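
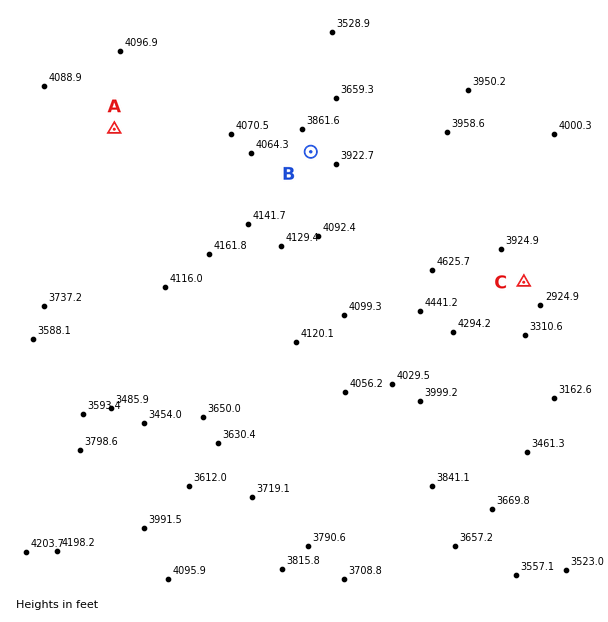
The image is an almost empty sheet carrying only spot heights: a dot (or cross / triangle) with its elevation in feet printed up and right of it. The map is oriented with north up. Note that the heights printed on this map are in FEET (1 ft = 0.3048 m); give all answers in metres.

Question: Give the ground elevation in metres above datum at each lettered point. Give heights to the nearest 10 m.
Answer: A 1260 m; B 1190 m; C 1050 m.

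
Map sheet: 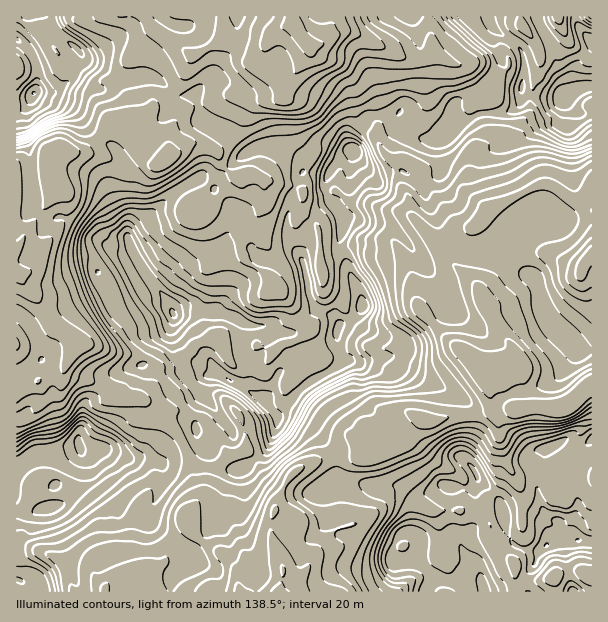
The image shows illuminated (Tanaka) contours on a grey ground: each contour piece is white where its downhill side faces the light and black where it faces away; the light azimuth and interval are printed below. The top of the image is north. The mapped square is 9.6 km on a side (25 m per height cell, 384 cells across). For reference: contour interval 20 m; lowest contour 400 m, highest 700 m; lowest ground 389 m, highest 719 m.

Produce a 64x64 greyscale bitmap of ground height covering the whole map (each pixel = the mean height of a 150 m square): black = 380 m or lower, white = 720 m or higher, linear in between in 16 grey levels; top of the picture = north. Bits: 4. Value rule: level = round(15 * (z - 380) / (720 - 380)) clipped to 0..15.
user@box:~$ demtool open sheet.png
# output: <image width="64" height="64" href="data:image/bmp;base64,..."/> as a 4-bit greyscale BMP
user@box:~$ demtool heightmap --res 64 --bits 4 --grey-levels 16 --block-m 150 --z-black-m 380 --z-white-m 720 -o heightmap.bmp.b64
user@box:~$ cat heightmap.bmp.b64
<image width="64" height="64" href="data:image/bmp;base64,Qk12CAAAAAAAAHYAAAAoAAAAQAAAAEAAAAABAAQAAAAAAAAIAAATCwAAEwsAABAAAAAAAAAAAAAAABEREQAiIiIAMzMzAERERABVVVUAZmZmAHd3dwCIiIgAmZmZAKqqqgC7u7sAzMzMAN3d3QDu7u4A////AKqqh2ZUVVVVVVVEQzMzIiIzM0RneImru7u8y6mZmIqYuqqHZlVVVVVVVVREMzMiIjNERWeJqau7u7y6mZmIiIiqqXZmVVVVVVVmZVQzMyIjM0RVZ5q7u7q7u7qZmpiIiJmHd2ZWZlVVVWZlREMzIiMzRFVnm7u7qqu7qZmaqZmImHd3dmZmZmZWZmVEQzMiMzNERWebu7uqq7qpmau7qqqZiIh3ZmZmZmZlVVVEQyMzRERFV4q7u6qrqpmamru7u6qpmId3d3d3ZlVVVVVDMzNEREVWeru7qqqqmamau7u6qqqqmIiId4d2VVZmVUMzM0RVRFVoqqqaqqqaqZqru6q7u7upiIiIiHZVVmZmUzMzRVVVVWeJmZmZmZqpmaqqqbvMy7qZiIiIdlVWZmZUMzRVVVVVZoiJmZmZmqmZqZmZu7u7uqqYiIiHZlZmZmUzRWZlVmZneJmZmaqamYmYiJi7u7u7uqmYiId2Zmd3ZURFZmZmZ3d4iZqqqqmYiZiJmMu7u7y7qpmYmHd3d4h2VDRVZmZmd3d4mqmrqIeJiImYzLu8zMy7qpmYh3d4iIdlQ0VVVVVWZ3eImaqHd4mYiZjMzMzd3Mu6mZmHiIiIiHZURFVUREVWZ3iaqXd4iZiImLzMzN3dzLqZmIiIiIiJmHVVVVREREVWeJqYZmeJmYiZq7vM3d3LqZmIiJiIiIqph2ZVVEREREVniIdlVoiZmImJmqvdy7qYiIiJmImYmsuYdmVEREREREVmZlRGZ3eIiGd4iby6mYiIiImYmZiazLh2ZVREREQzNEVVQ0RVVVZ3Zmd4mpmIiHeIiZmZiJvMuodmVURERDM0REQzMjMzM1ZVVWaJh3d3d4iJmpiJvNzLl3ZmVURERERERDMyIiIiNEVVVXiHd3d3iJmqmZvNzMuod3ZlVVVVVVVDMzMzMyIiRERFZ3d3d3iImqqqvMzLvLqYd3d3ZmZVVUMiMzNEQyJERERWZ3d4iImqu8zMy8u7zLqZmIiHdmVUMiIiM0REMkREREVneIiYmqq8y7u7u7u7zLqpmYh2VUMiIiIjRFVDRERDRVZniZmaq7y6u7u7u7u8y7qZiHZUMyIiIiNEVVU0REM0RWeImaqqu6q7u6u7u7zLqZmYhlQyIzIiNEVWZTNEQzM0Z4mqu7qqqru7uru7vMupmZiGUzIzMzM0VWZlNEQzM0V4mqvMy7qqu7u7uqvMy7qZiHZEMzQzM0VWZmVEQzM0Vomaq93Lu7u8y7uqqrzMupiHZURERDM0RWZmVUQzNERnmaq83tzMzMu7uqqrvMzLmHZURVVEM0RFZlVUQzM0RXiZq7zu3MzLupmZmqu7vNyYZURVVUMzRFVmVUQzMzRWeZqrze3cu7upiIiJuqu825dlRFVVQzREVWVUQyIjRFaJmrzN3Mu6qqmIiIm6mrzKh2VVVVRDNEVVZUMzIiNEV5qqvN3LuqmZmYiIirmavLmHZVVVVEREVVZVMiISI0VomqvM3LupmZmZiIiaqZq7qHdlVVVUREVVVlQyIiIjRWiaq83LupmZmIiIiJqpmrqXdmZmVURVVVVVVDMhIiNFaJq8zcupmZmIiIiJmqmaqod2ZmZVVVVVVVVEQyEiIjVoqrzcupmYiIiIiImamZqph3ZmZVVVVVVVVUREMiIzNGiqvMupmIiIiIiIiZmZmrmIdmZlVVVEVVVVVVRDIjM0V5mryqmYd3d4iHiJmZmauph3ZlVVVURFVVVVVUQzM0RGeJqqmYd3d3iHd4iZmZu7qXdlVmVVRERVVVVVRDMzM0VniJmZh3Z3d4d3eJiZq7qYdmZmZmVUREVVVVVEMzIjNFZ3d3iHdnd3d3Z4iIq7upiHZmd2ZlVERFVVREQzMiI0VmZmZnd3d3d2ZmeIiru7qZh2d3d2ZVVURERERDMyIjRVZVVVZ3d3dmZmZ4iKu7u6qHeIiHZmZlVUREVUMzIjNFVVVURFZ3dmZmZniZrLvLuoiIiIh3d2ZlVVVVQzMiI0RFVUQzRWZmZ2Z3eJmbzMy5iIeIiHd3d3ZlVmZTMyIiNERURDM0VVVnd3d4iZrM3KiIiJmYh4iId3Z3h3VDIiM0RUREQzRFVWZ3d4iImbzcmIiZqqmIiIiIiImpl2QzNEREREREREVWZmd3d3iJq7qYmZqqqpiIiImZq8uql1VVVURERERFVWZlVmZ3d4iaqZmZmaqqqZmZmavN3Lu6h3ZlRERERUVWZVVVVVVWZ4mZmZqZmaqqqaqqq83d28uph2VURERFVVVVVURERERWiImZmpmZqqqqqru83u7c3LqYdlVVVEVVVVVERDMjNEVneIiZmYmaqZmavM3v/tvduqh2ZlVVVVVVVUREMyIzRWZ3eIiIiJmZmZrMzO//6sy6qYdmZlVVVVVVREMyIiNEVmd3d3d3iIiZmsy83u7qu6qZh2ZmVVVURVVEMyIiIjNFZnd3d3d3d4mavLvN3dmrqZmYdlVVVUREREMyIiIiIjRWZmZmZmZneaqsu7zdyruZmal2VVVVRDNEQzIiIhESNEVVVVZmZmd5qru6u8zLupmamHZlVVREQzMzMiIhEREjRERVZmZneJqqu6q7u8upmamHZmVVREREQzMyIRERESM0RFVmZneJq7u6q7qs2qmZh2ZmVVRERURDMzIhERERIjRVZndmeJu8y6mrqazKqql2ZVVVREVEREM0MyIQESIiNFZ3d3eJu7y6qruZq6"/>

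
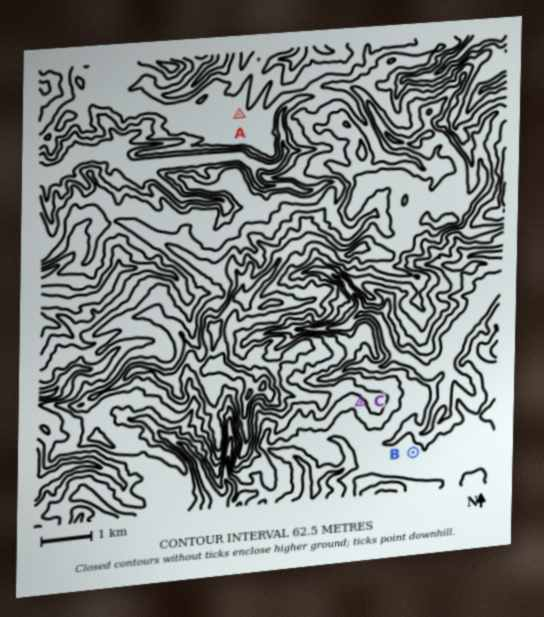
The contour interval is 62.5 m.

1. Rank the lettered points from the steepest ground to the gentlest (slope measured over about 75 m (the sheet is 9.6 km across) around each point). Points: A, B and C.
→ C A B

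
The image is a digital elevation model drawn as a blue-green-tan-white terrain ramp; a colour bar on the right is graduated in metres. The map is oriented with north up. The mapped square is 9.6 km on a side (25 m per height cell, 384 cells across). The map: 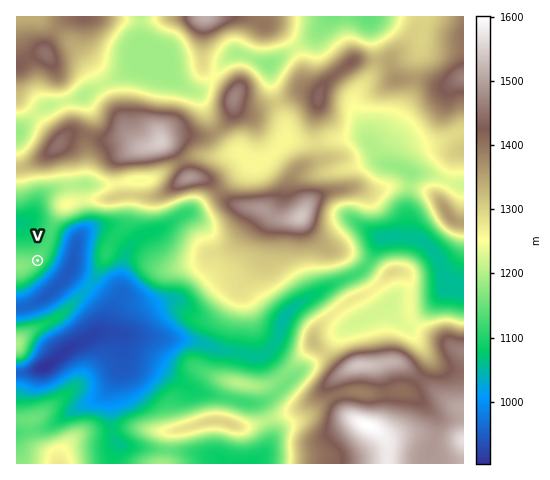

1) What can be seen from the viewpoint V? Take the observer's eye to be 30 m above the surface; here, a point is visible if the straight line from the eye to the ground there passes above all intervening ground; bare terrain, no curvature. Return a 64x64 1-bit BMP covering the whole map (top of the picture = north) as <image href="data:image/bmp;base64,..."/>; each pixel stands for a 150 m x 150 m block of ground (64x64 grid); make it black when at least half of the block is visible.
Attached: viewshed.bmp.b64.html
<image width="64" height="64" href="data:image/bmp;base64,Qk0+AgAAAAAAAD4AAAAoAAAAQAAAAEAAAAABAAEAAAAAAAACAAATCwAAEwsAAAIAAAAAAAAA////AAAAAAD/A/gAAP/4AP8DwAAB8fgA/wIAAAHjwAB/gAAAAf+AAA/GHAAB/4AAA///wAH/gADh///////wAPg/////n/gAfB///wPPgAA+D//8A+AAAA+P//gB8AAAB/////H4AAAB/////PwAAAD////+fwAAAD////8/wAAAD//////8BgAP//8B4PwegAf//AHgDAzAB//8AOAADPAD//wAYAAA/AP//gAAAAD+A//+AAAAAH8D//8AAAAAP4P//wAAAAAfwf/+AAAAAA/g/P4AAAAAB/D//gAAAABj8P/wAAAAAPH4/+AAAAAA+Pj/4AAAAAD4+H/3AAAAAPj8f//wAAAA/H//7/gAAAD+/////4AAAP//////AAAA//////EAAAD///z/wAAAAPx//H4AAAAA+AAf+AAAAAD8AAfwAAAAAPwAB4AAAAAA/w4DAAAAAAB/3+MAAAAAAB///gAAAAAAB//8AAAAAAAAPgAAAAAAAAAAAAAAAAAAAAAAAAAAAAAAAAAAAAAAAAAAAAAAAAAAAAAAAAAAAAAAAAAAAAAAAAAAAAAAAAAAAAAAAAAAAAAAAAAAAAAAAAAAAAAAAAAAAAAAAAAAAAAAAAAAAAAAAAAAAAAAAAAAAAAAAAAAAAAAAAAAAAAAAAAAAAAAAAAAAAAAAAAAAAAAAAAAAAAAAA=="/>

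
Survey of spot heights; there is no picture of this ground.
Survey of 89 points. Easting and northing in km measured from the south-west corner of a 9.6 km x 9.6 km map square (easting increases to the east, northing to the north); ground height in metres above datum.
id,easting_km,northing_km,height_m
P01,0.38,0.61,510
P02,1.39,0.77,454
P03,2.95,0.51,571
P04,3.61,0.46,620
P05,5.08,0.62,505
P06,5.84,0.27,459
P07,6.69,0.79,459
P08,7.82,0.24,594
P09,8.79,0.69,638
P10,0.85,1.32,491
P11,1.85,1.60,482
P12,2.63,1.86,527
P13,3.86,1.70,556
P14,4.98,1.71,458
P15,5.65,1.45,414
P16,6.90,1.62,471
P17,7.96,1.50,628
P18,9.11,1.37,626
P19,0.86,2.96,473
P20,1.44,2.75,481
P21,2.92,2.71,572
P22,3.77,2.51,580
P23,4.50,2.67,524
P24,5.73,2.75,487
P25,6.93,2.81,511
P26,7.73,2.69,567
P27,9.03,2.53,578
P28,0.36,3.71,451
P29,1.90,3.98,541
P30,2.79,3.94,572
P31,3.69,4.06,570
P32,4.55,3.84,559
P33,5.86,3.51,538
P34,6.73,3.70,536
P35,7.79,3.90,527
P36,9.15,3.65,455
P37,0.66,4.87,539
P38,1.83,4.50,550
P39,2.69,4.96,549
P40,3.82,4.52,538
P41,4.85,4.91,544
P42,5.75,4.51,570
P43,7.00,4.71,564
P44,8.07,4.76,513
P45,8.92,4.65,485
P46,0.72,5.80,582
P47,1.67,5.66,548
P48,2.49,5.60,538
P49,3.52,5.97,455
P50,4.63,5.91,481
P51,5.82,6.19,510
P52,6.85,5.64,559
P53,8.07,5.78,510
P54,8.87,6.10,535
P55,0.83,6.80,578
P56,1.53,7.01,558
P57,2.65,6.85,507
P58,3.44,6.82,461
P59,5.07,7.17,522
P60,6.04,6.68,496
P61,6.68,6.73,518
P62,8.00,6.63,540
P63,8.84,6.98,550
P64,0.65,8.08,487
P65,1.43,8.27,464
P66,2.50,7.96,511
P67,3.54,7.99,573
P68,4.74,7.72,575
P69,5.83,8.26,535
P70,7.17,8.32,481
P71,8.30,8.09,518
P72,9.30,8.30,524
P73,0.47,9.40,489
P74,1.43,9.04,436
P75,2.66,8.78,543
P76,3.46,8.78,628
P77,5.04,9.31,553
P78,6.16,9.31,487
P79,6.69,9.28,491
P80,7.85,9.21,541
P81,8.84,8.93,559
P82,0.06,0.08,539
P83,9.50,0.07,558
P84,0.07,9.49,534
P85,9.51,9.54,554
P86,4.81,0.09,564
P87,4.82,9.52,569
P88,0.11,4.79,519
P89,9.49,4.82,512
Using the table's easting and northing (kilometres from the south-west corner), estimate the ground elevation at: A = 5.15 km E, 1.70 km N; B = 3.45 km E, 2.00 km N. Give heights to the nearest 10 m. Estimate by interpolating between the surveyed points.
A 440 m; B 570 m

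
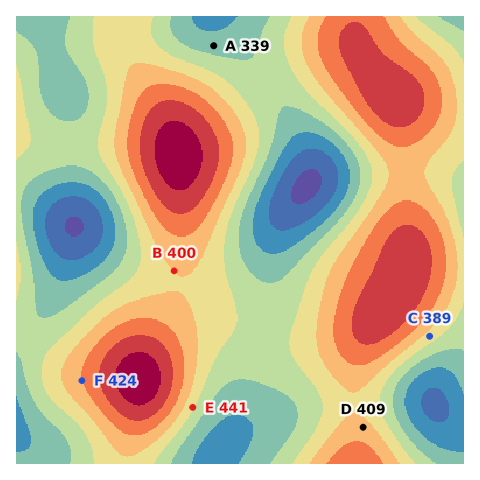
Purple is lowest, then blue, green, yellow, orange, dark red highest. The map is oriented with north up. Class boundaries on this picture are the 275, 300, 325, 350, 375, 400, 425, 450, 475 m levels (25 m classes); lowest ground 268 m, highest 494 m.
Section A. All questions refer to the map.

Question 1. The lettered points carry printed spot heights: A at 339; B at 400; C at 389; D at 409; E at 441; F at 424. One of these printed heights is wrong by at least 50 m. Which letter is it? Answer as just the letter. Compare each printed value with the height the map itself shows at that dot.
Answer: E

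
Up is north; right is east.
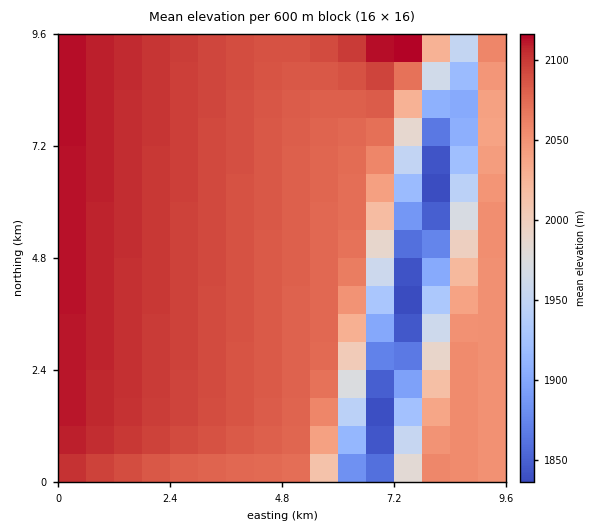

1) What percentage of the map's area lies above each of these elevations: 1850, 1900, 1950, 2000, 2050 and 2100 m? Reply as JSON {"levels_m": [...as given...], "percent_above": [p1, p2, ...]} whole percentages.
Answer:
{"levels_m": [1850, 1900, 1950, 2000, 2050, 2100], "percent_above": [96, 92, 87, 82, 77, 22]}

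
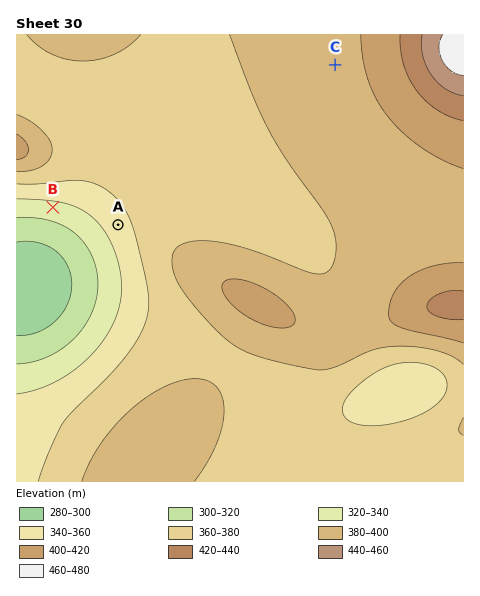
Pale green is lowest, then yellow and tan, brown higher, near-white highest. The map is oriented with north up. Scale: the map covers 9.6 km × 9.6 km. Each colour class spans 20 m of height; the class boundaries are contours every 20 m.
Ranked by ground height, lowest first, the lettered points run B A C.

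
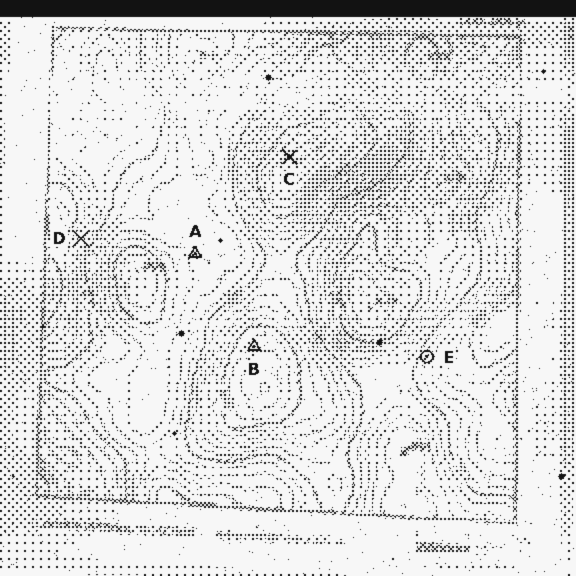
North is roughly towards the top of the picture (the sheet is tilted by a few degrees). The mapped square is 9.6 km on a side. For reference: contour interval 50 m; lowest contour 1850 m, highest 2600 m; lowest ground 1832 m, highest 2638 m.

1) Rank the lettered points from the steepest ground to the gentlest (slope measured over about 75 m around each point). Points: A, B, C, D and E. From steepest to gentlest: D E C B A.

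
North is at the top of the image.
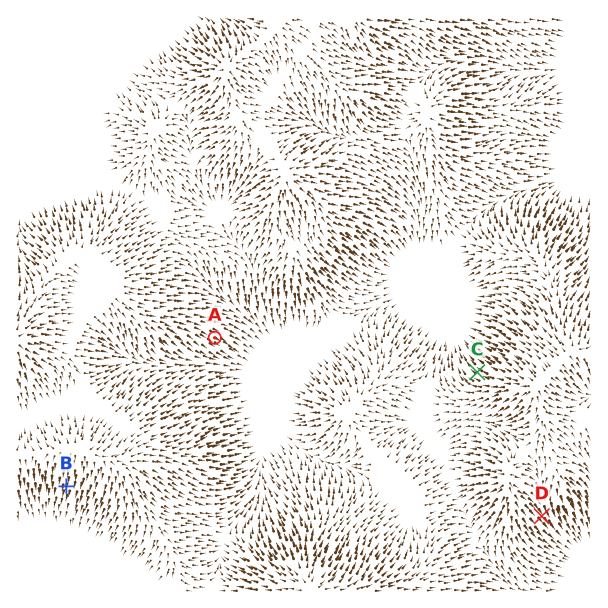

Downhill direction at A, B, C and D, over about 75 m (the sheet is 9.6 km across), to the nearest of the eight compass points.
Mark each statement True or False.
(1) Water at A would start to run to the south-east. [True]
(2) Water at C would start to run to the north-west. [True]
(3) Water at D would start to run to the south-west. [False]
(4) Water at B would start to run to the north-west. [False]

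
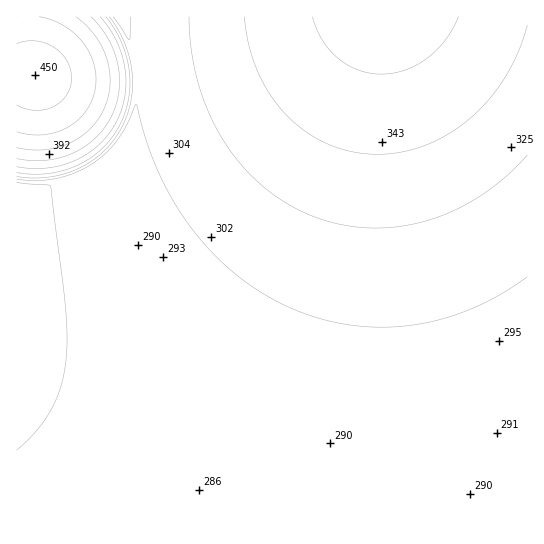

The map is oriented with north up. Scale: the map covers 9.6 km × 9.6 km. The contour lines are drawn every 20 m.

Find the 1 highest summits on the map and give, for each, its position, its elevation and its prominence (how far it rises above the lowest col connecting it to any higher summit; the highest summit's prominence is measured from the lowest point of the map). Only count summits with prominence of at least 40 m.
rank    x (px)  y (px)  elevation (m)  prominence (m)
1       35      75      450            174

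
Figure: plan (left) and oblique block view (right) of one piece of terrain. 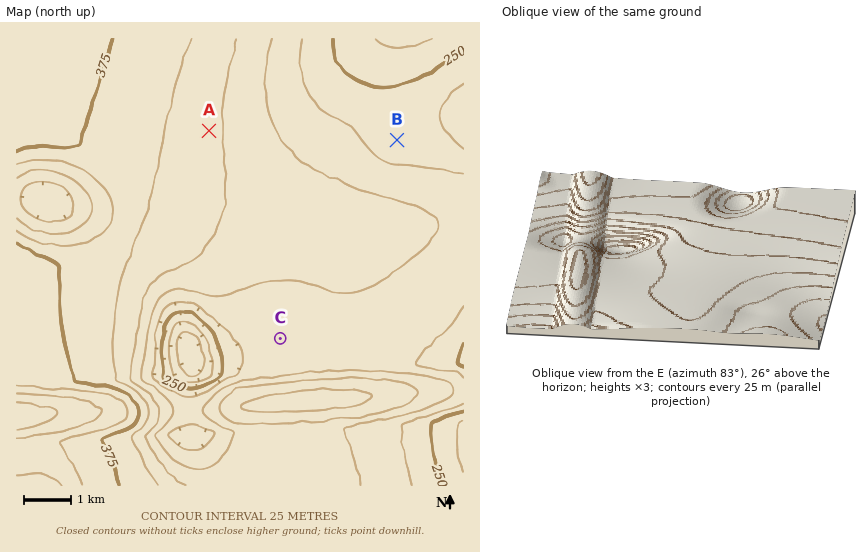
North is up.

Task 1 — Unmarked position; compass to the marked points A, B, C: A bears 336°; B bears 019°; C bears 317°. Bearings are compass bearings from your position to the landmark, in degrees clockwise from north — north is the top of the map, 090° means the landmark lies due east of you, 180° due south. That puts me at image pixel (316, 376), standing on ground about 310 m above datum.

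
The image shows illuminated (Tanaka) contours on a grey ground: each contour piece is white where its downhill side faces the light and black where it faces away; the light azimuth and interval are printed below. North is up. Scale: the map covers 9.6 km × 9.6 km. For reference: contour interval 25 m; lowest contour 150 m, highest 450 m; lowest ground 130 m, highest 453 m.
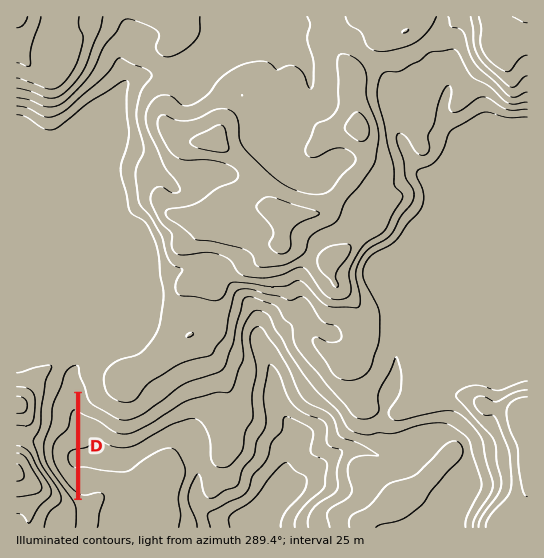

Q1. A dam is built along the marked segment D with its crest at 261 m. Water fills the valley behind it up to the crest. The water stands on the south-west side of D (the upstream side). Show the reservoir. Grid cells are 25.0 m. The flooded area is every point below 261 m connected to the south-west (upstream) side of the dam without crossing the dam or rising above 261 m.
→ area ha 64.5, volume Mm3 11.13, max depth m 39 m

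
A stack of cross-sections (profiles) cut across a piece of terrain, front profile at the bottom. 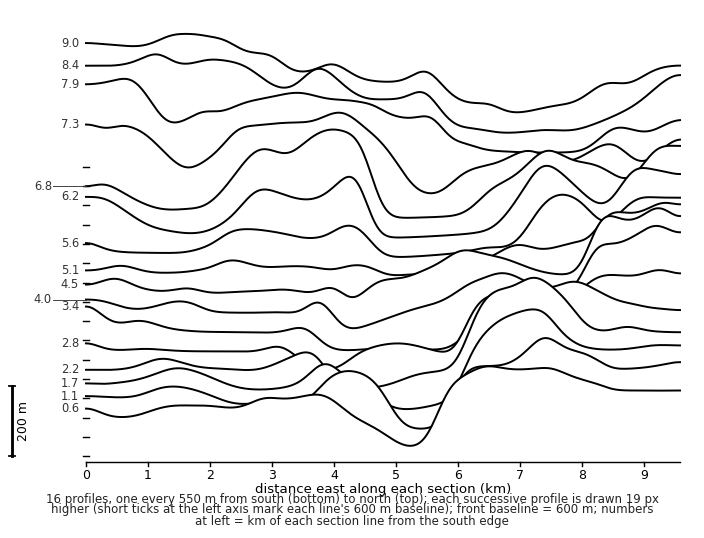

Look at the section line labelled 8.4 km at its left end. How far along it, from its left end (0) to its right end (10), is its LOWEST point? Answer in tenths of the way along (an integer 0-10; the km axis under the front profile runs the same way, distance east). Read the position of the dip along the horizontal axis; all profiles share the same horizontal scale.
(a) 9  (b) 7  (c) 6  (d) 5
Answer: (b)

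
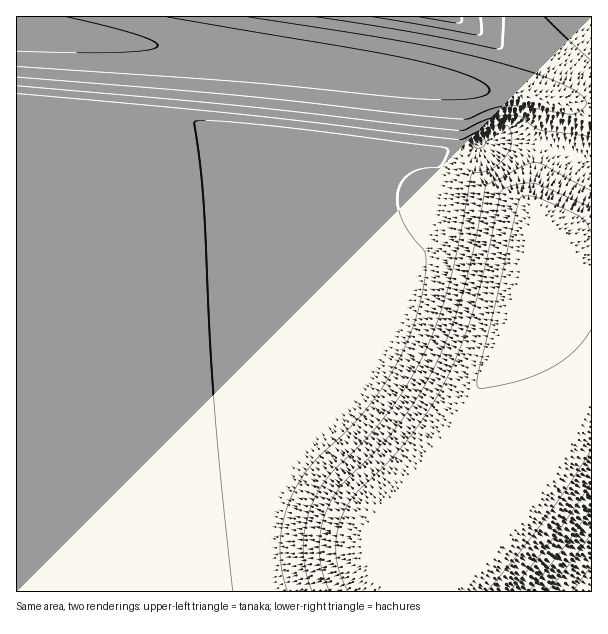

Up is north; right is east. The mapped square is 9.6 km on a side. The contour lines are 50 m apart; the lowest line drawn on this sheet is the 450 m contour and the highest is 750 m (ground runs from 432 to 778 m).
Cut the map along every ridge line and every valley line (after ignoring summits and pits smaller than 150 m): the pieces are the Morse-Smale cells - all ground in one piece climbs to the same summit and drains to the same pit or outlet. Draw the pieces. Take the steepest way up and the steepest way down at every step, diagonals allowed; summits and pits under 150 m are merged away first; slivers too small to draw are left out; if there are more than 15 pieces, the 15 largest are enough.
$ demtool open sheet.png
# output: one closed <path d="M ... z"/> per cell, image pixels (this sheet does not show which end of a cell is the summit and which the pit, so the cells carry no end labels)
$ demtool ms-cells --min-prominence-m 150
<path d="M27 30l-11 0 0 561 371 1-1-5-10-12-8-20 0-15 5-15 5-7 38-41 22-25 37-56 33-67 12-35 6-27 4-2 18 7 25 5 19-1 0-172-50-6-26-6-30-1-187-29z"/><path d="M530 265l-4 2-6 27-15 42-35 68-44 63-48 51-5 7-5 15 0 15 8 20 13 17 203-1 0-313-44-6z"/><path d="M591 16l-574 0-1 13 283 33 187 29 30 1 47 10 28 1z"/>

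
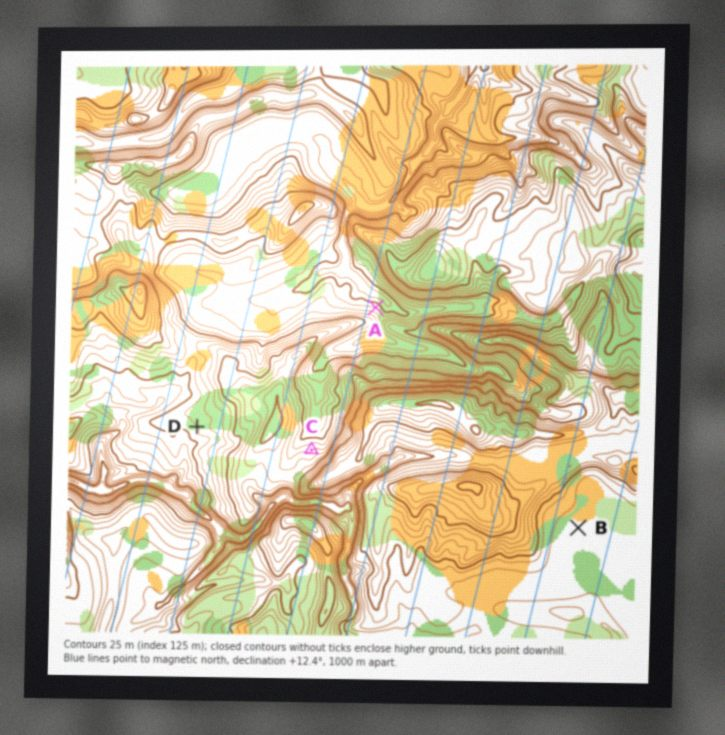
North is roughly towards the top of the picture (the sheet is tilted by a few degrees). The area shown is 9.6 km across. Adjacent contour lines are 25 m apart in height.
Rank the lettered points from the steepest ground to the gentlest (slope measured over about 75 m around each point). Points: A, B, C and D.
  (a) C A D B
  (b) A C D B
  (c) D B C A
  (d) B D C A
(b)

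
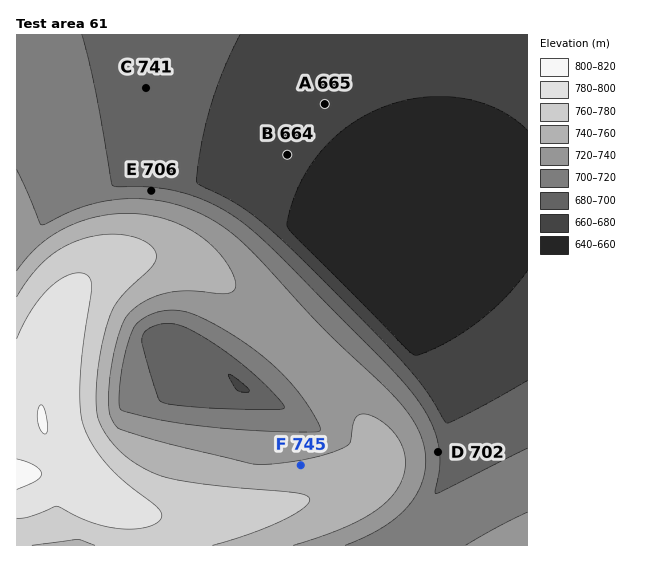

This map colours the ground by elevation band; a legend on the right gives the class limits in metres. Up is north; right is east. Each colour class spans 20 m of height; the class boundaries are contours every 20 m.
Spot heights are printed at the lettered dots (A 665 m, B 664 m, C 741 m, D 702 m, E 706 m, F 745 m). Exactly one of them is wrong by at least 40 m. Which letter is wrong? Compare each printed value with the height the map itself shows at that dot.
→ C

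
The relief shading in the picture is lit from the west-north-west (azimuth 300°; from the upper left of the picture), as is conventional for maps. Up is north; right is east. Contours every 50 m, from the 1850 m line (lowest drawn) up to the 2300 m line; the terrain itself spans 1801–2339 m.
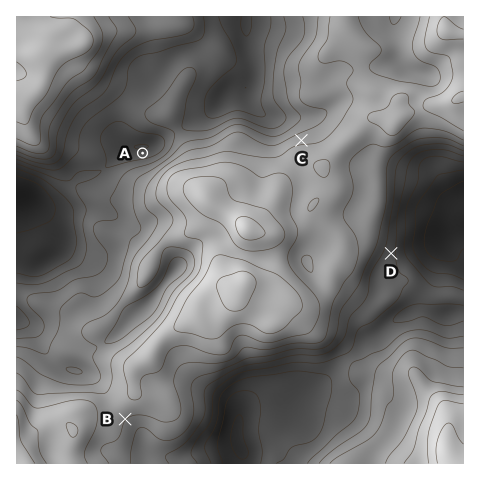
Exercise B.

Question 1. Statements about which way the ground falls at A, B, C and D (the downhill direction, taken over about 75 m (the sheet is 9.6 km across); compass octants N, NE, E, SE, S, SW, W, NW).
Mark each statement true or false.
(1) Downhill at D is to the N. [false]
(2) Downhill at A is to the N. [true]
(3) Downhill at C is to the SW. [false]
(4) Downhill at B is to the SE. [true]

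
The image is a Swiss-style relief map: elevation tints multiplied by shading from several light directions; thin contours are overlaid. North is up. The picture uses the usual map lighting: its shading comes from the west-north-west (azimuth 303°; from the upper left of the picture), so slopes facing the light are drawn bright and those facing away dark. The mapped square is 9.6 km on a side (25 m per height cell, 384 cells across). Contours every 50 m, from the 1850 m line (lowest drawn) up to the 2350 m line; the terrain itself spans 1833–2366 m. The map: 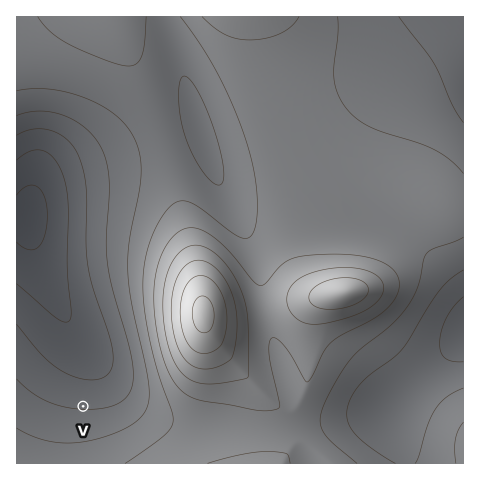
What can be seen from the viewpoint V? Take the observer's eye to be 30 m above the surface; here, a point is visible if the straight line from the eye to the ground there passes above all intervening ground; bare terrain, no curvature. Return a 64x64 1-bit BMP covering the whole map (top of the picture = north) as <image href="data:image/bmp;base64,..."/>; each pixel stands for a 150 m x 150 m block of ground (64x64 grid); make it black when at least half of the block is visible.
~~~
<image width="64" height="64" href="data:image/bmp;base64,Qk0+AgAAAAAAAD4AAAAoAAAAQAAAAEAAAAABAAEAAAAAAAACAAATCwAAEwsAAAIAAAAAAAAA////AAAAAAD///wAAAAAAP///AAAAAAA///+AAAAAAD///4AAAAAAP///gAAAAAA///+AAAAAAD///8AAAAAAP///wAAAAAA////gAAAAAD////AAAAAAP///8AAAAAA////wAAAAAD////AAAAAAP///8AAAAAA////wAAAAAD////AAAAAAP///8AAAAAA////wAAAAAD////AAAAAAP///8AAAAAA////wAAAAAD///+AAAAAAP///4AAAAAA////gAAAAAD///8AAAAAAP///gAAAAAA///+AAAAAAD///wAAAAAAP//+AAAAAAA///gAAAAAAD//+AAAAAAAP//wAAAAAAA//+AAAAAAAD//4AAAAAAAP//AAAAAAAA//8AAAAAAAD//wAAAAAAAP//gAAAAAAA//+AAAAAAAD//8AAAAAAAP//wAAAAAAA///AAAAAAAD//+AAAAAAAP//4AAAAAAA///wAAAAAAD///AAAAAAAP//8AAAAAAA///wAAAAAAD///AAAAAAAP//8AAAAAAA///wAAAAAAD///AAAAAAAP//8AAAAAAA///wAAAAAAD//+AAAAAAAP//4AAAAAAA///gAAAAAAD//8AAAAAAAP//wAAAAAAA//+AAAAAAAD//4AAAAAAAP//APAAAAAAf/8B/AAAAAA//gH+AAAAAA=="/>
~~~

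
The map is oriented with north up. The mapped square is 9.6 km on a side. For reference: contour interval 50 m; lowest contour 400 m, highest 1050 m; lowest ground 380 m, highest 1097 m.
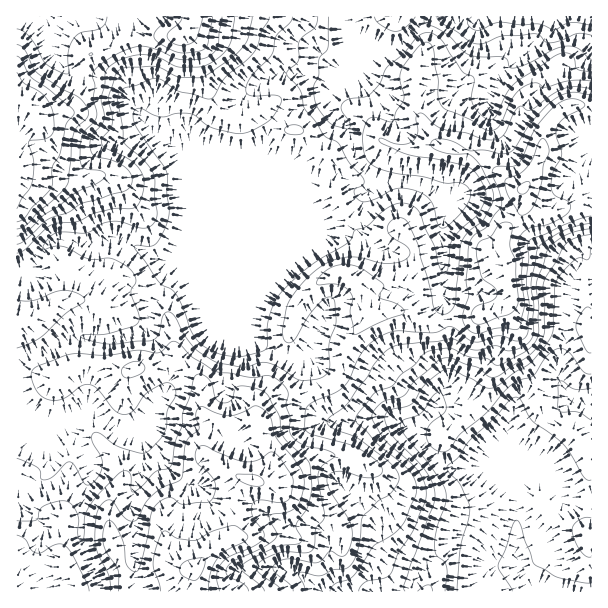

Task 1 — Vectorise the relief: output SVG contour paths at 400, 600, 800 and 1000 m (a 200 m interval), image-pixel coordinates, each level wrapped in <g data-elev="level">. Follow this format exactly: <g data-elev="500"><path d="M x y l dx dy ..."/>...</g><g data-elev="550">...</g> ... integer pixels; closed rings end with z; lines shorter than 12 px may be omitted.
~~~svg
<g data-elev="400"><path d="M512 591l-13-21-1-4 8-18 7-24 3-4 5 5 4 15 9 24 24 14 33 5"/></g><g data-elev="600"><path d="M359 591l3-6 4-3 18-4 7-5 7-19 17-27 10-24 1-8-1-12-7-12-8-9-23-19-6-8-9-16 2-8 10-10 20-5 10-15 28-22 10-1 25 9 11 9 4 1 8-2 28-19 11-11 5-12 1-28-2-17 3-10 21-35 9-5 15-4"/><path d="M591 72l-14-3-3-10-4-5-6-1-6 1-44 30-7 9-12 24-3 2-4 0-9-6-6-9-1-9 2-14-1-4-11-6-23-33-7-5-7 0-8 4-13 16-16 13-8 17-9 11-6 3-17 2-5 3-2 3 0 5 9 15 0 3-5 1-12-4-5-3-10-14-4-12 0-10 5-11 0-16 7-8 2-4 0-30"/><path d="M375 17l5 7 15 7 4 0 6-4 10-10"/></g><g data-elev="800"><path d="M281 591l-3-5-19-13-3-4 0-3 7-6 15-7 9-1 19 1 7-4 2-6 1-13 7-9 2-5-7-34 0-9 3-6 13-9 1-3-9-5-21-4-13-9-3-6 1-12-4-14 2-13-6-8-9-7-6-2-16 2-35-5-24-15-12-12-6-4-4 2-8 8-4 2-20-3-30 5-31-1-12 2-28 10-5 5-1 6 2 7 4 8 5 4 8 4 10 0 8-4 13-10 9-1 8 4 18 22 4 3 6 0 8-4 9-13 5-5 14-8 8-1 4 4 2 8-9 16 0 14-2 7-15 18-7 3-23-6-7-3-12-10-5-2-3 1-1 4 0 4 9 15 1 9-4 12-9 8-5-2-9-17-4-4-5 1-14 14-8 3-3-1-1-8-2-3-21-10"/><path d="M17 348l23-10 25-24 18-11 2-3-1-3-5-3-14-4-9 2-23 8-16 0"/><path d="M354 333l2 2 25-13 21-8 2-3-6-7-19-7 5-12-17-13-14-7-15 0-13 7-6 6-2 6 3 1 18-1 6 3 5 4 4 8-3 13z"/><path d="M475 333l5 0 17-5 19 2 4-3 5-24-3-24 0-20-4-13 1-6 2-6 6-5 24-6 13-7 6-6 1-4-2-4-14-6-4-7 2-16 9-18-6-18 0-6 2-6 5-6 21-12 1-3-4-3-12-2-13 6-20 23-17 35-6 3-16 1-4 3 0 6 8 21 0 9-14 21-14 10-5 11-2 33 3 15-6 22 3 9z"/><path d="M17 253l9-4 19-20 8-5 25-3 15-7 18-5 21-1 5-2 2-3 4-10 1-10-1-7-3-6-9-10-26-12-3-5 0-5 10-13 0-9-4-18 9-26 9-5 27-1 8 2 18 9 19 1 6-2 29-19 10-10 5-9 4-21"/></g><g data-elev="1000"><path d="M208 591l2-18 8-15 9-8 15-7 5-4 0-5-11-8-5 0-16 4-21 11-17-3-12-7-3 1-6 15-3 16 8 28"/><path d="M255 486l8-1 0-5-3-3-9-3-14 0-1 2 5 6z"/><path d="M17 222l8-4 7-11 19-19 2-5-1-16 8-14 6-28 8-12-4-6-39-30-10-18-4-3"/><path d="M182 17l-2 6-11 9-2 4 4 6 11 3 8-1 6-5 6-22"/></g>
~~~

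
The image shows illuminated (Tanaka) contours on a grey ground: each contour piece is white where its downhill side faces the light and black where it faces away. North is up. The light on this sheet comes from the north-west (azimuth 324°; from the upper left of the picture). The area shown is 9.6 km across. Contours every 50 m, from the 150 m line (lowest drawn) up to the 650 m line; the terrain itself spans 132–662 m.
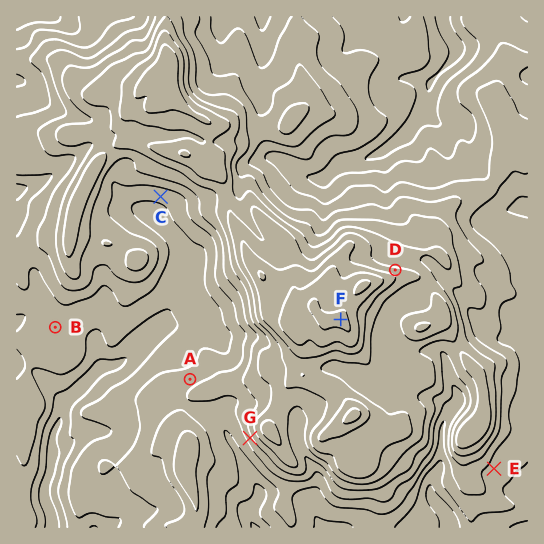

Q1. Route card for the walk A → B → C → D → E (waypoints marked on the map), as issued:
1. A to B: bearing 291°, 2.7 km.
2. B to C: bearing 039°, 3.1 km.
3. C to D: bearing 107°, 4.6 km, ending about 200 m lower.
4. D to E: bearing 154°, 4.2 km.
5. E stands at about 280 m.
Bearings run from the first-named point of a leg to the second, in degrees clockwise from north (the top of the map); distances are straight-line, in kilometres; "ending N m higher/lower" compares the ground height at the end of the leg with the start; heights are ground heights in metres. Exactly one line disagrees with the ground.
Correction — Line 3: it should read "ending about 200 m higher".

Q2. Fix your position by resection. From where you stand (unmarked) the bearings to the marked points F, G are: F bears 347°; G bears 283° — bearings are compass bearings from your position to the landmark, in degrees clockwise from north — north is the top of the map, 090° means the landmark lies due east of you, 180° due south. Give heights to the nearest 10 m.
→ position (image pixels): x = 375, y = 467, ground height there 510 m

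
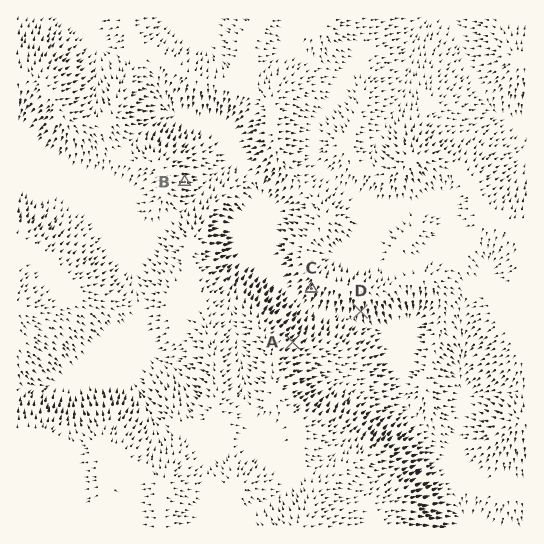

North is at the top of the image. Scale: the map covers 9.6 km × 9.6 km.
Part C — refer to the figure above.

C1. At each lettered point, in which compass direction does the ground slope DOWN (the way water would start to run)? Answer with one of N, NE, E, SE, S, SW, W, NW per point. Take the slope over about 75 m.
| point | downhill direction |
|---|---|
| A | NE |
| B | E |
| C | SW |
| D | S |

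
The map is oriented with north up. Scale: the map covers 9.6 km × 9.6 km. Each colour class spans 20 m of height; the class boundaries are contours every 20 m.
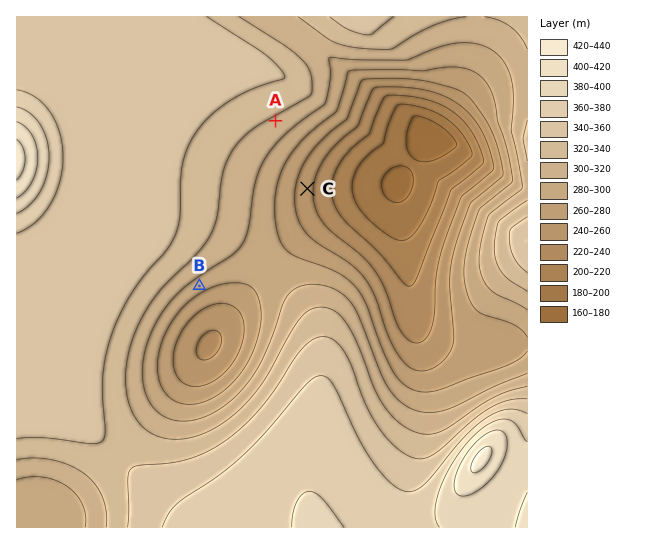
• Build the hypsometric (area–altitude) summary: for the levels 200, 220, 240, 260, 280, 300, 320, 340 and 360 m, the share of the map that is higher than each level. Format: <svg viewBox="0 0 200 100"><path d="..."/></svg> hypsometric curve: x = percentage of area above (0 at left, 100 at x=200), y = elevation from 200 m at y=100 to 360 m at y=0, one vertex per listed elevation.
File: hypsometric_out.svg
<svg viewBox="0 0 200 100"><path d="M193 100l-6-12-7-13-11-13-15-12-21-12-23-13-26-13-57-12"/></svg>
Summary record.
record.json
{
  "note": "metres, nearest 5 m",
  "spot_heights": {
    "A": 315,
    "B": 290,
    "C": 245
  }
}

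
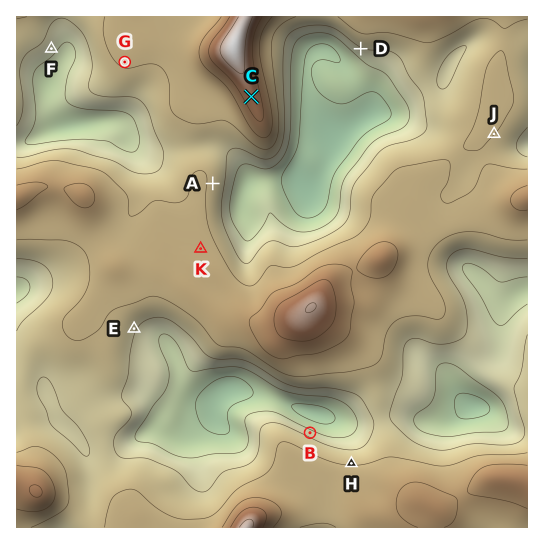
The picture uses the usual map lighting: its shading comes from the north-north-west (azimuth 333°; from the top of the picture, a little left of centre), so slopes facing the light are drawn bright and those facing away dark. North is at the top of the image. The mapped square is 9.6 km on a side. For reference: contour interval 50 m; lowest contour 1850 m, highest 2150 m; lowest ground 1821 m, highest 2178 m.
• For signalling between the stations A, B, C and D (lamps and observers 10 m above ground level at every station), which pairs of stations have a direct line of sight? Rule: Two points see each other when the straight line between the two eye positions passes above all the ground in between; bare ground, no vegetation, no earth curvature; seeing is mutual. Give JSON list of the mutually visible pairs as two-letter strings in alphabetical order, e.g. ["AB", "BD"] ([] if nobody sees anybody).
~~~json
["AC", "CD"]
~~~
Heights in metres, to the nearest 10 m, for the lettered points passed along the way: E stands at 1960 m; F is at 1920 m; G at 2000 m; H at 2000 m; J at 2000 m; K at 2010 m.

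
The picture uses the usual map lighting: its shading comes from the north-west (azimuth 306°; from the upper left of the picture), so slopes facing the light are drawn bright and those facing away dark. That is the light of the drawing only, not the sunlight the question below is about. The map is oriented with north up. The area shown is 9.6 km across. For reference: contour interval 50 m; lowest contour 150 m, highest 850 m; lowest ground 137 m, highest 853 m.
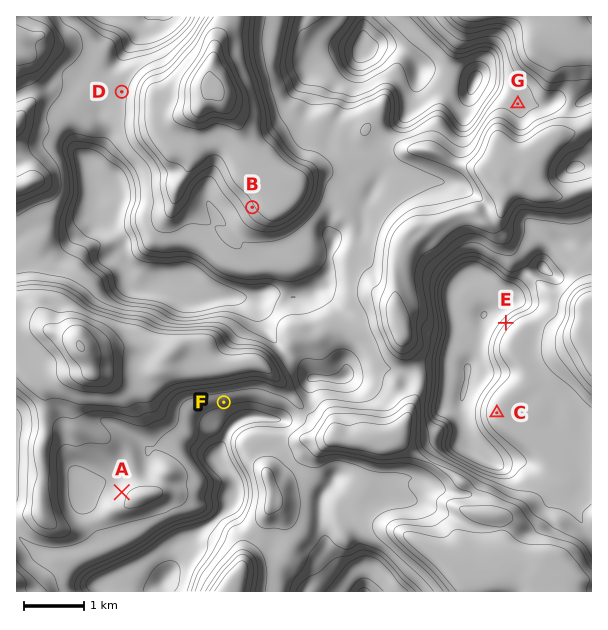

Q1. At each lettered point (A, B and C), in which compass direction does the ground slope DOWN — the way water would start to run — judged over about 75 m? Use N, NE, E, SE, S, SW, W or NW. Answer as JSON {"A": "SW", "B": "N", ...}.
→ {"A": "NW", "B": "SW", "C": "W"}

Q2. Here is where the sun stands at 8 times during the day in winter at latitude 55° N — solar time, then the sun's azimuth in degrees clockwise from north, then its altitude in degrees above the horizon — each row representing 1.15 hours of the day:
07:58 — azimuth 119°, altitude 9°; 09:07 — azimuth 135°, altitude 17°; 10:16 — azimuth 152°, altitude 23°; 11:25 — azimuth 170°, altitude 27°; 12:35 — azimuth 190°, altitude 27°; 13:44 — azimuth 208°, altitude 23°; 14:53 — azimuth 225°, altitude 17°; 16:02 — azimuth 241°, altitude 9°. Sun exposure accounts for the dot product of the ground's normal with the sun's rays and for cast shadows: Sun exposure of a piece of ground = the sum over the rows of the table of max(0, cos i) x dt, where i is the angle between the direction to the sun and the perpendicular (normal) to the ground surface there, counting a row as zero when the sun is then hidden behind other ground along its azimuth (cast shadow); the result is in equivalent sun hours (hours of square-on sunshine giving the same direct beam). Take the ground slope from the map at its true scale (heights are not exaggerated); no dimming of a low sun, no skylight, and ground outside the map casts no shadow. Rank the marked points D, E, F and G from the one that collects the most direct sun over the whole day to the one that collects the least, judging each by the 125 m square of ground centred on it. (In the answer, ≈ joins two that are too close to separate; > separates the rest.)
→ F > D ≈ G > E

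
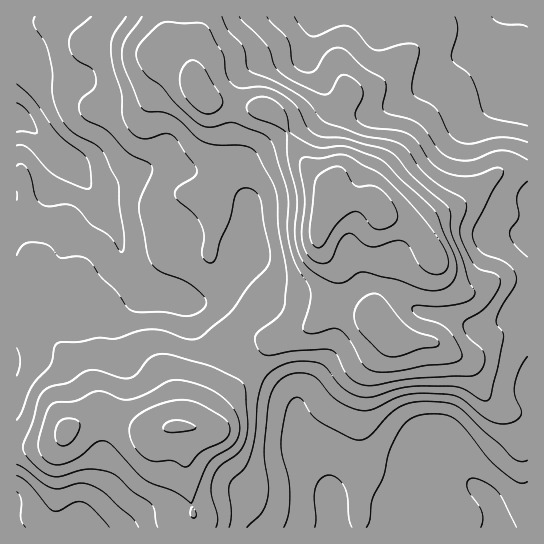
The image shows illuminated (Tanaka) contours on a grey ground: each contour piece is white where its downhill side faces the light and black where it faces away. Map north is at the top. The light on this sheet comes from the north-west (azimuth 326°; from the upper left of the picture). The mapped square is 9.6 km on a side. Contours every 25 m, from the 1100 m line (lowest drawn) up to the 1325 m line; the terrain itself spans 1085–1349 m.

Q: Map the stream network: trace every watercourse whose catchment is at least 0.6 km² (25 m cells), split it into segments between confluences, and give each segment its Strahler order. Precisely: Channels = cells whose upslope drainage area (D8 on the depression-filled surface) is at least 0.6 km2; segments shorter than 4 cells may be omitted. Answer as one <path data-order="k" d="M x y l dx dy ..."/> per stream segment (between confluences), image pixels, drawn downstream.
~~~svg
<path data-order="1" d="M75 527l4 0"/><path data-order="2" d="M83 527l-4 0"/><path data-order="1" d="M270 527l63 0"/><path data-order="1" d="M151 509l-4 2-16 16-48 0"/><path data-order="2" d="M331 503l2 24"/><path data-order="1" d="M17 498l0 5"/><path data-order="1" d="M86 497l-1 2 0 6-2 1 0 21"/><path data-order="2" d="M483 493l10 9 1 3 1 6 3 6 0 10 1 0"/><path data-order="1" d="M473 486l10 7"/><path data-order="2" d="M459 461l8 14 16 18"/><path data-order="2" d="M443 446l16 15"/><path data-order="1" d="M439 445l4 1"/><path data-order="1" d="M449 430l0 15 8 9 2 7"/><path data-order="2" d="M298 422l1 7 4 6 12 12 7 11 0 3 1 1 0 5 2 2 0 9 1 1 0 6 3 6 0 4 1 2 0 5 1 1"/><path data-order="1" d="M418 421l25 25"/><path data-order="2" d="M295 411l0 3 2 1 0 6 1 1"/><path data-order="1" d="M295 406l0 5"/><path data-order="1" d="M17 402l0-40"/><path data-order="1" d="M286 402l9 9"/><path data-order="1" d="M527 378l0 11"/><path data-order="1" d="M122 365l-5-7 0-33 21-22 1-2 0-3 2-1 0-11-6-5 0-2"/><path data-order="1" d="M17 358l0 4"/><path data-order="1" d="M233 355l-14-8-24-24 0-10-14-15"/><path data-order="2" d="M415 309l8 4 22 2 25 11 24 0 17-15 8-4 8 0 0-4"/><path data-order="1" d="M65 305l-2-4-4-6-1-6-1-2 0-4-2-1 0-9 2-2 0-5 1-1 0-3 4-8 37-37 0-14"/><path data-order="2" d="M181 298l-6-3-5 0-1-1-7 0-1-1-7 0-1-2-3 0-5-2-10-10"/><path data-order="2" d="M215 298l-2 1-30 0-2-1"/><path data-order="1" d="M405 298l10 11"/><path data-order="1" d="M226 290l-7 7-4 1"/><path data-order="2" d="M135 279l-4-4-6-12 0-2-3-6-1-12-2-1 0-4-2-4 0-3-10-13-2-7-6-8"/><path data-order="2" d="M235 274l0 3-2 4-18 17"/><path data-order="1" d="M255 259l-6 0-2 3-12 12"/><path data-order="1" d="M351 258l3 7 3 2 0 3 2 5 0 11-22 23 0 33-6 9-8 8 0 2-6 6 0 2-8 9-8 15-2 8-1 1 0 20"/><path data-order="2" d="M249 247l0 4-2 3-8 8 0 3-2 2-2 7"/><path data-order="1" d="M510 230l9 4 8 0 0 4"/><path data-order="1" d="M250 207l0 39-1 1"/><path data-order="2" d="M99 203l-4-8-13-14-3-6"/><path data-order="1" d="M243 190l6 13 0 44"/><path data-order="3" d="M79 175l-13-14"/><path data-order="2" d="M146 169l-27 10-8 7-5 3-13 0-14-14"/><path data-order="1" d="M151 167l-5 2"/><path data-order="3" d="M63 159l-10-9-2 0-4-4 0-1-24-24-2-2-4 0 0-2"/><path data-order="1" d="M451 155l3-6 5-8 36-36"/><path data-order="1" d="M161 154l-15 15"/><path data-order="1" d="M463 123l8-4 11-10 8-4 5 0"/><path data-order="1" d="M378 113l5-4 24-12 8-7 2 0 25-25 13-7 42-41 2 0"/><path data-order="2" d="M495 105l19 0"/><path data-order="2" d="M514 105l13 0 0 1"/><path data-order="1" d="M510 103l3 0 1 2"/><path data-order="2" d="M17 95l0 22"/><path data-order="1" d="M93 85l-4-3-59 0-13 13"/><path data-order="1" d="M319 81l-4-4-5-8 0-3-1-1 0-19"/><path data-order="1" d="M17 75l0 20"/><path data-order="1" d="M259 62l36 0 12-12 0-3 2-1"/><path data-order="2" d="M309 46l5-29"/><path data-order="1" d="M474 43l3-4 22-22"/><path data-order="1" d="M382 25l3-6 0-2 9 0"/><path data-order="1" d="M106 17l-89 0"/><path data-order="1" d="M254 17l60 0"/><path data-order="2" d="M499 17l12 0"/>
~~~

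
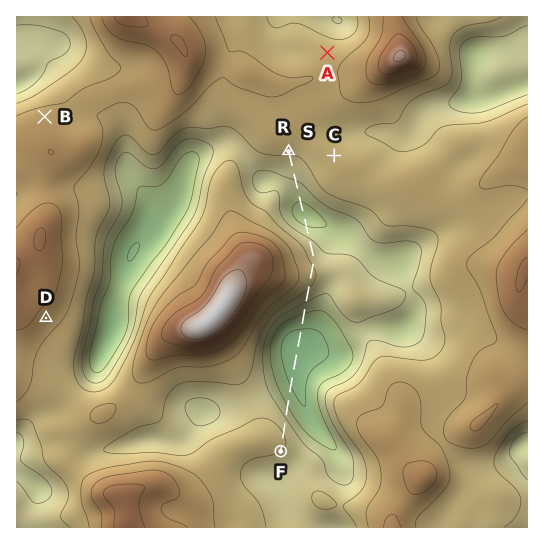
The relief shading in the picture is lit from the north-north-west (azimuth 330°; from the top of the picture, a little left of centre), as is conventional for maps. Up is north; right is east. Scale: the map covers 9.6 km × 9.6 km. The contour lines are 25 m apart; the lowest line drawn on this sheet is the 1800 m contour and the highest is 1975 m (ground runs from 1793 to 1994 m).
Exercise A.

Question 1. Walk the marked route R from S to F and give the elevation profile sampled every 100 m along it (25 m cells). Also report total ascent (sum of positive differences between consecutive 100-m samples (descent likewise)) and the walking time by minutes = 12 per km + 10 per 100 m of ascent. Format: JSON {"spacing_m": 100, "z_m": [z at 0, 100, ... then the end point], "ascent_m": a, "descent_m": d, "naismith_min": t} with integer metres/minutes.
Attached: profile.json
{"spacing_m": 100, "z_m": [1880, 1874, 1868, 1863, 1858, 1853, 1848, 1841, 1835, 1829, 1823, 1818, 1815, 1816, 1822, 1832, 1843, 1852, 1859, 1862, 1864, 1868, 1875, 1880, 1883, 1882, 1877, 1870, 1860, 1850, 1838, 1827, 1816, 1807, 1801, 1797, 1794, 1793, 1793, 1793, 1793, 1794, 1794, 1795, 1797, 1800, 1804, 1811, 1818, 1828, 1838, 1850, 1860, 1869, 1875, 1878, 1878, 1876, 1875], "ascent_m": 153, "descent_m": 158, "naismith_min": 84}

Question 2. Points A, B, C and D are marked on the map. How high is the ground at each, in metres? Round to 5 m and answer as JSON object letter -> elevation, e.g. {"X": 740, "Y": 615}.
{"A": 1895, "B": 1910, "C": 1890, "D": 1915}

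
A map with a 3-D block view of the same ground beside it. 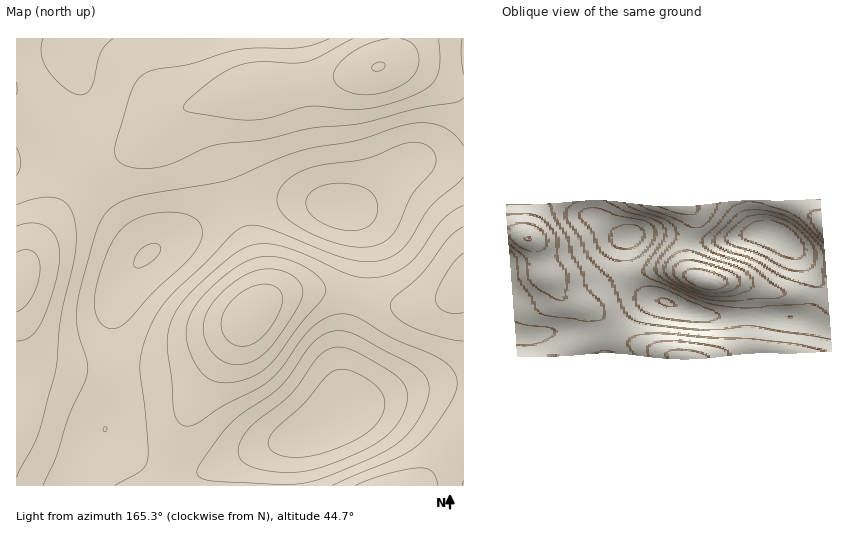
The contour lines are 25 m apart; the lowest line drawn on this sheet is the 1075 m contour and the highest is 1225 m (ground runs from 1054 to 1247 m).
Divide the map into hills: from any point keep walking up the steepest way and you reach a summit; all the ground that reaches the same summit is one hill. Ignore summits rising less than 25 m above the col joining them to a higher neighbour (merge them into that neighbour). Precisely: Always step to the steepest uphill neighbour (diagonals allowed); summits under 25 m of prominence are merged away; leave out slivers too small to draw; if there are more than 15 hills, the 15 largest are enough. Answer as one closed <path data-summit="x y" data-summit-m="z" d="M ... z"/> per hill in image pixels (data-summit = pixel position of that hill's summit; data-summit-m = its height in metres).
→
<path data-summit="147 254" data-summit-m="1227" d="M239 93l-54 15-14 8-17 18-18 14-51 21-14 17-40 66-15 30 0 34 10 28 5 20-2 30-13 30 1 62 147-1 13-45 18-40 47-74 16-19 3-8 0-15-3-17-33-101-6-28 0-20 2-8 10-12z"/><path data-summit="339 415" data-summit-m="1247" d="M463 285l-15 13-17 6-19 2-24-2-41-10-28-4-31 2-24 11-22 23-47 74-18 40-13 45 299 1z"/><path data-summit="341 208" data-summit-m="1240" d="M400 64l-17 1-20 7-42 9-69 8-17 6-11 10-5 13 1 28 39 126 2 27-3 9 19-12 30-6 40 4 48 11 29 0 24-7 16-13 0-199-11-1-35-17z"/><path data-summit="73 39" data-summit-m="1184" d="M393 38l-376 0-1 243 55-95 18-20 47-18 18-14 17-18 14-8 56-16 80-11 57-14 11-9 5-12z"/>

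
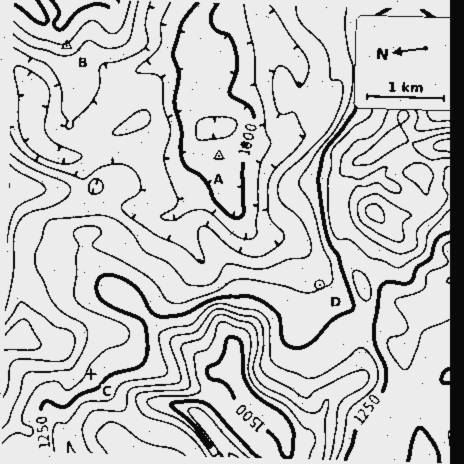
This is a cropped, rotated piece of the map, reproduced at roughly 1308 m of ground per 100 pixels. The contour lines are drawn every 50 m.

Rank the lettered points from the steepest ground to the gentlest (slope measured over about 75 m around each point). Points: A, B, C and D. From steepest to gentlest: B C D A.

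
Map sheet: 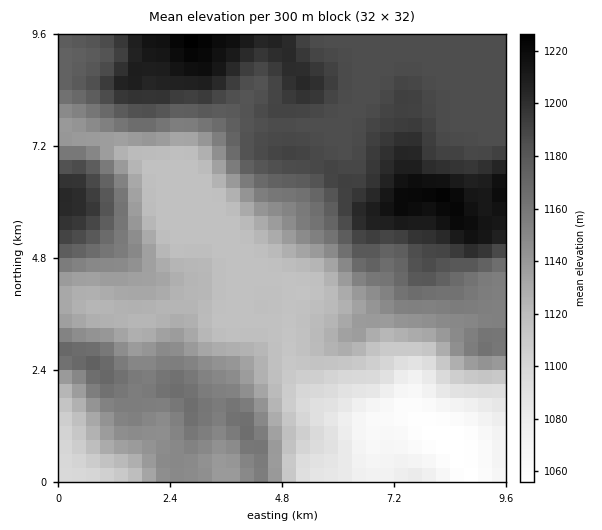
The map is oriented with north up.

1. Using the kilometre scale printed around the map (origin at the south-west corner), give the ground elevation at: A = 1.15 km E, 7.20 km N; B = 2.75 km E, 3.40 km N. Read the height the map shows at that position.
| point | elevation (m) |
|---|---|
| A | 1129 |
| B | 1129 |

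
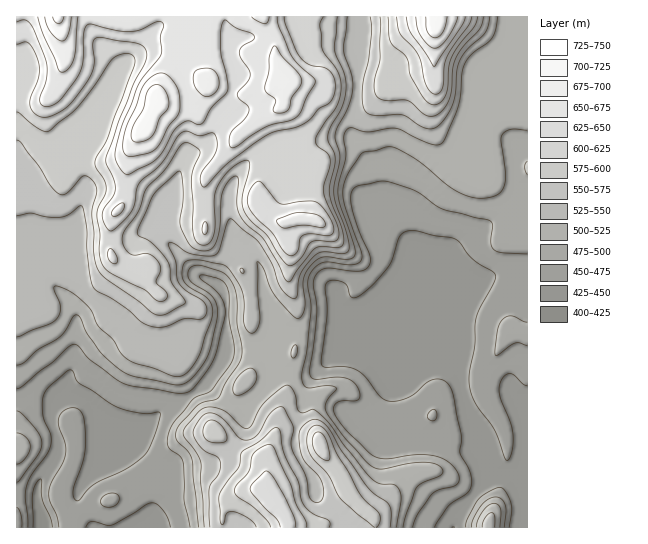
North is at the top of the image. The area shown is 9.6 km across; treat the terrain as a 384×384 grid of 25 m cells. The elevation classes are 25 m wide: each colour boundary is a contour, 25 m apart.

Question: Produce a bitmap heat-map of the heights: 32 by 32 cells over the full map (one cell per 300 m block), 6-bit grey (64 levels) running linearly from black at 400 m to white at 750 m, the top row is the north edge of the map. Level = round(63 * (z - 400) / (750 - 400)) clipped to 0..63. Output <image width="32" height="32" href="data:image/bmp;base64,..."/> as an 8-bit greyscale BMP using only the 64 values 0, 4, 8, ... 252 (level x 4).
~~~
<image width="32" height="32" href="data:image/bmp;base64,Qk02CAAAAAAAADYEAAAoAAAAIAAAACAAAAABAAgAAAAAAAAEAAATCwAAEwsAAAABAAAAAAAAAAAAAAEBAQACAgIAAwMDAAQEBAAFBQUABgYGAAcHBwAICAgACQkJAAoKCgALCwsADAwMAA0NDQAODg4ADw8PABAQEAAREREAEhISABMTEwAUFBQAFRUVABYWFgAXFxcAGBgYABkZGQAaGhoAGxsbABwcHAAdHR0AHh4eAB8fHwAgICAAISEhACIiIgAjIyMAJCQkACUlJQAmJiYAJycnACgoKAApKSkAKioqACsrKwAsLCwALS0tAC4uLgAvLy8AMDAwADExMQAyMjIAMzMzADQ0NAA1NTUANjY2ADc3NwA4ODgAOTk5ADo6OgA7OzsAPDw8AD09PQA+Pj4APz8/AEBAQABBQUEAQkJCAENDQwBEREQARUVFAEZGRgBHR0cASEhIAElJSQBKSkoAS0tLAExMTABNTU0ATk5OAE9PTwBQUFAAUVFRAFJSUgBTU1MAVFRUAFVVVQBWVlYAV1dXAFhYWABZWVkAWlpaAFtbWwBcXFwAXV1dAF5eXgBfX18AYGBgAGFhYQBiYmIAY2NjAGRkZABlZWUAZmZmAGdnZwBoaGgAaWlpAGpqagBra2sAbGxsAG1tbQBubm4Ab29vAHBwcABxcXEAcnJyAHNzcwB0dHQAdXV1AHZ2dgB3d3cAeHh4AHl5eQB6enoAe3t7AHx8fAB9fX0Afn5+AH9/fwCAgIAAgYGBAIKCggCDg4MAhISEAIWFhQCGhoYAh4eHAIiIiACJiYkAioqKAIuLiwCMjIwAjY2NAI6OjgCPj48AkJCQAJGRkQCSkpIAk5OTAJSUlACVlZUAlpaWAJeXlwCYmJgAmZmZAJqamgCbm5sAnJycAJ2dnQCenp4An5+fAKCgoAChoaEAoqKiAKOjowCkpKQApaWlAKampgCnp6cAqKioAKmpqQCqqqoAq6urAKysrACtra0Arq6uAK+vrwCwsLAAsbGxALKysgCzs7MAtLS0ALW1tQC2trYAt7e3ALi4uAC5ubkAurq6ALu7uwC8vLwAvb29AL6+vgC/v78AwMDAAMHBwQDCwsIAw8PDAMTExADFxcUAxsbGAMfHxwDIyMgAycnJAMrKygDLy8sAzMzMAM3NzQDOzs4Az8/PANDQ0ADR0dEA0tLSANPT0wDU1NQA1dXVANbW1gDX19cA2NjYANnZ2QDa2toA29vbANzc3ADd3d0A3t7eAN/f3wDg4OAA4eHhAOLi4gDj4+MA5OTkAOXl5QDm5uYA5+fnAOjo6ADp6ekA6urqAOvr6wDs7OwA7e3tAO7u7gDv7+8A8PDwAPHx8QDy8vIA8/PzAPT09AD19fUA9vb2APf39wD4+PgA+fn5APr6+gD7+/sA/Pz8AP39/QD+/v4A////ACwIIDAoKCQgHCQwUHh8fIykoIh8fHyAaEAwJBg0XDwYKBAoKCg0NCgkKDRUeISQpKyQdHR8gHhoTDgsICBAOBgoFCwkJCwwLCwsOFh0jJyooIRsdIR4ZFxQQDgwJCAkGDgcICggJCQoLDA4WGh8kKCYeGyAhGRQUFRQSDgkICAYSDAcKCQgICQoMDxcbHiInIhwgJBwTDg0ODg0KCAgJBxIOCAoJCAgICQ4VHSAeHCEgGyMiFA0LDAsLCwoICAoHDwsJCgkICAgJDBQcIBkWGx4aHRgNCwsMDA0NCggJCgcNCggJCAkJCQkKDRUXFhUYGxcWEQwMCwoLDA0JCAsJBg0KCAgJCgsMDA4ODRAWFhYXFhQTEA0JCAkKCwkJDAgHDw0KCQoMEBIUFRUPDRMXFhYUDg0NCggICAgJCAoMCQoSEA0LDREVFxcYGBUODhUVFRUNCQgICAgICAgICQ0MDBUTEQ4QFBcYGBgYFw8OFBUVFg8JCAgICAgICAgJDA4NGBYVERMXGRobGhkYEQ8WFhUWEAkICAgICAgICAkLDg4aGhcTFRkaHCAgHRwTDxcWFhcRCQgICAgICAgICQoNDRoZFxYZGx0hJCMeGBAQFxYYGhAJCQkICAgICAgICQsLGRgXGBsfIyUlIRcPDhMZFxwdEAoKCwkICAgICAgJCQoZGBgYGyUnJiUgFxQWGBgYISMXERIRCwkICAgICQoKCxkYFxgcJiYiIRwcIR0XFxwnKSEeHRILCQkJCQkKDA8PGRgYGBwmJiAdHCAnIhkcJCsrKikdDgoJCQkJCgsNDxEbGxsaHSkrJB0dIScjHCQrLC0tKBcMCgoKCgwNDg4PEB0dHh0dJSwoHx0gJiMeKCsoKCgiEgwMCwsNDxARERERHh8gIB4kKiokHyAoJR8lKCYmJiETDg0NDhARExQTEhEeICIiISctLiojIScpJCQoJycnJBYQDxAREhMUFBQSEh8hIyIhJi8zMSkiJCkrJyYnJyYiGBMSERIUFRUUFBISICMjISEiLjc2LycoKS0tKScmJR8XFRUVFhgYFBMTEhIkJyYiISEpNTczLi0qKy4vLiwoIxoZGhkaHRwWExMUFCYsLCciISUxNzYwLy0rLTAyMCsoHxseHh8iIxkTExUWJSsvLCYhIiw2NDEyMi0uMTQyLSshGyAiIicpGxMTExQlKTAwKiQiJy8xMDIxLS0wNDIsKR8aHyMkKSocExMTEyYrMjIrJiQlKy4wLy4tLjExKyYjHBoeIiUrLSEWExMTKS41MysoKSosLi8vLiwtLy8nJCIcGh4kKjE0Kh4XExMsMjk1Li4vLi0tLzAvLS8xLCUkIhwaHSYtNTcxJhsUEw="/>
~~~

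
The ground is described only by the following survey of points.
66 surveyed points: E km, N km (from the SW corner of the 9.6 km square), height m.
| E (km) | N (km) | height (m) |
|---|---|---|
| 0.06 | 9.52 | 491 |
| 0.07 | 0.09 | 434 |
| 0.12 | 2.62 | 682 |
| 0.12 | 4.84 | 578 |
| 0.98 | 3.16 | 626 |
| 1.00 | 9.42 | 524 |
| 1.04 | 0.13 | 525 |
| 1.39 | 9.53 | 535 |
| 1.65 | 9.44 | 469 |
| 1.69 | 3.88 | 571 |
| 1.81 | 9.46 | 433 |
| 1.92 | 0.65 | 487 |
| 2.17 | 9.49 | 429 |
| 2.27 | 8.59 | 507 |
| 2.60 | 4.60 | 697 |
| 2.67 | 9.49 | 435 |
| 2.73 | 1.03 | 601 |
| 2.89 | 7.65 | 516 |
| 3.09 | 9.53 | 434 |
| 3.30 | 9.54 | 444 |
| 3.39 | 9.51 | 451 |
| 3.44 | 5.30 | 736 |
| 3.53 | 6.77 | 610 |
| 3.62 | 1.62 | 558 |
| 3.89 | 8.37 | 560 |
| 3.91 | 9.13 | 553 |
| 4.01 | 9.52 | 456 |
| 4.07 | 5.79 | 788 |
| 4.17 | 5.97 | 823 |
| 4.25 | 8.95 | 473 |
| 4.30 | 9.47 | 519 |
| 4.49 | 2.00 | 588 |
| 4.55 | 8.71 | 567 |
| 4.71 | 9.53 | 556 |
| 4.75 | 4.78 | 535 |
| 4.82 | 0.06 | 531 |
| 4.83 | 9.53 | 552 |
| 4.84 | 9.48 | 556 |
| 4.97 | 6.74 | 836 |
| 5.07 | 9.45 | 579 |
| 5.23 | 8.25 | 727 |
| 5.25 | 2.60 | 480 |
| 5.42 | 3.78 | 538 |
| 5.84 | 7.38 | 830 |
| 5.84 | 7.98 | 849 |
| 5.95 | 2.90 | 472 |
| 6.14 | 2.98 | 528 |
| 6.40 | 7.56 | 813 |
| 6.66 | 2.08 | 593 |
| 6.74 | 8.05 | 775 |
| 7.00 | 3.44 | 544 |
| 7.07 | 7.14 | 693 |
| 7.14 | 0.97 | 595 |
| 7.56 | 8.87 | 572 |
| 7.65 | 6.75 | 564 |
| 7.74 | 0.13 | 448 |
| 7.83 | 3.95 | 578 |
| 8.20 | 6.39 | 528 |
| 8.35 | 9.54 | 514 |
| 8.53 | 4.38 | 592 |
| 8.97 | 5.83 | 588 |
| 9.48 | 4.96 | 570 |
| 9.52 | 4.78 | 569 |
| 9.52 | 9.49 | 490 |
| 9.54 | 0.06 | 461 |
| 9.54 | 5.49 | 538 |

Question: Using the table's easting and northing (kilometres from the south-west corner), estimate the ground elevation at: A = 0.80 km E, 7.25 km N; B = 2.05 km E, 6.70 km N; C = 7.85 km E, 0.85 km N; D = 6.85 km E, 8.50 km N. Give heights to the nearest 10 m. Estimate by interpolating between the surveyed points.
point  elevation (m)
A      480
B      520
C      510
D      670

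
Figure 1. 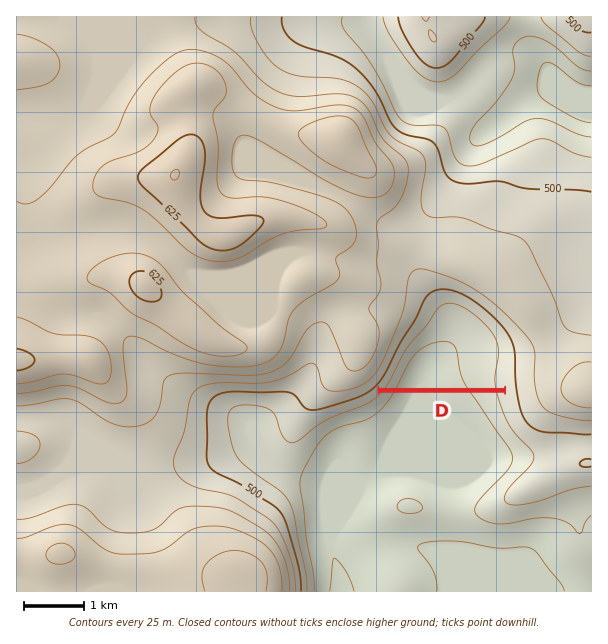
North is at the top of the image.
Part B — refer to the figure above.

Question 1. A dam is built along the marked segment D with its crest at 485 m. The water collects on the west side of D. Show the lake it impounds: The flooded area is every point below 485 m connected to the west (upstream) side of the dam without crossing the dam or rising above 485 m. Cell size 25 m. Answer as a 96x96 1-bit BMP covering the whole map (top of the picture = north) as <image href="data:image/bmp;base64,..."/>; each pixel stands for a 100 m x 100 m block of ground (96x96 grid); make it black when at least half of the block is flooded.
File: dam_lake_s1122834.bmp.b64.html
<image width="96" height="96" href="data:image/bmp;base64,Qk2+BAAAAAAAAD4AAAAoAAAAYAAAAGAAAAABAAEAAAAAAIAEAAATCwAAEwsAAAIAAAAAAAAA////AAAAAAAAAAAAAAAAAAAAAAAAAAAAAAAAAAAAAAAAAAAAAAAAAAAAAAAAAAAAAAAAAAAAAAAAAAAAAAAAAAAAAAAAAAAAAAAAAAAAAAAAAAAAAAAAAAAAAAAAAAAAAAAAAAAAAAAAAAAAAAAAAAAAAAAAAAAAAAAAAAAAAAAAAAAAAAAAAAAAAAAAAAAAAAAAAAAAAAAAAAAAAAAAAAAAAAAAAAAAAAAAAAAAAAAAAAAAAAAAAAAAAAAAAAAAAAAAAAAAAAAAAAAAAAAAAAAAAAAAAAAAAAAAAAAAAAAAAAAAAAAAAAAAAAAAAAAAAAAAAAAAAAAAAAAAAAAAAAAAAAAAAAAAAAAAAAAAAAAAAAAAAAAAAAAAAAAAAAAAAAAAAAAAAAAAAAAAAAAAAAAAAAAAAAAAAAAAAAAAAAAAAAAAAAAAAAAAAAAAAAAAAAAAAAAAAAAAAAAAAAAAAAAAAAAAAAAAAAAAAAAAAAAAAAAAAAAAAAAAAAAAAAAAAAAAAAAAAAAAAAAAAAAAAAAAAAAAAAAAAAAAAAAAAAAAAAAAAAAAB///gAAAAAAAAAAAA///gAAAAAAAAAAAA///gAAAAAAAAAAAAf//wAAAAAAAAAAAAf//wAAAAAAAAAAAAP//wAAAAAAAAAAAAP//wAAAAAAAAAAAAH//gAAAAAAAAAAAAD//gAAAAAAAAAAAAB//AAAAAAAAAAAAAB/+AAAAAAAAAAAAAA/8AAAAAAAAAAAAAAf4AAAAAAAAAAAAAAfwAAAAAAAAAAAAAAPAAAAAAAAAAAAAAAAAAAAAAAAAAAAAAAAAAAAAAAAAAAAAAAAAAAAAAAAAAAAAAAAAAAAAAAAAAAAAAAAAAAAAAAAAAAAAAAAAAAAAAAAAAAAAAAAAAAAAAAAAAAAAAAAAAAAAAAAAAAAAAAAAAAAAAAAAAAAAAAAAAAAAAAAAAAAAAAAAAAAAAAAAAAAAAAAAAAAAAAAAAAAAAAAAAAAAAAAAAAAAAAAAAAAAAAAAAAAAAAAAAAAAAAAAAAAAAAAAAAAAAAAAAAAAAAAAAAAAAAAAAAAAAAAAAAAAAAAAAAAAAAAAAAAAAAAAAAAAAAAAAAAAAAAAAAAAAAAAAAAAAAAAAAAAAAAAAAAAAAAAAAAAAAAAAAAAAAAAAAAAAAAAAAAAAAAAAAAAAAAAAAAAAAAAAAAAAAAAAAAAAAAAAAAAAAAAAAAAAAAAAAAAAAAAAAAAAAAAAAAAAAAAAAAAAAAAAAAAAAAAAAAAAAAAAAAAAAAAAAAAAAAAAAAAAAAAAAAAAAAAAAAAAAAAAAAAAAAAAAAAAAAAAAAAAAAAAAAAAAAAAAAAAAAAAAAAAAAAAAAAAAAAAAAAAAAAAAAAAAAAAAAAAAAAAAAAAAAAAAAAAAAAAAAAAAAAAAAAAAAAAAAAAAAAAAAAAAAAAAAAAAAAAAAAAAAAAAAAAAAAAAAAAAAAAAAAAAAAAAAAAAAAAAAAAAAAAAAAAAAAAAAAAAAAAAAAAAAAAAAAAAAAAAAAAAAAAAA="/>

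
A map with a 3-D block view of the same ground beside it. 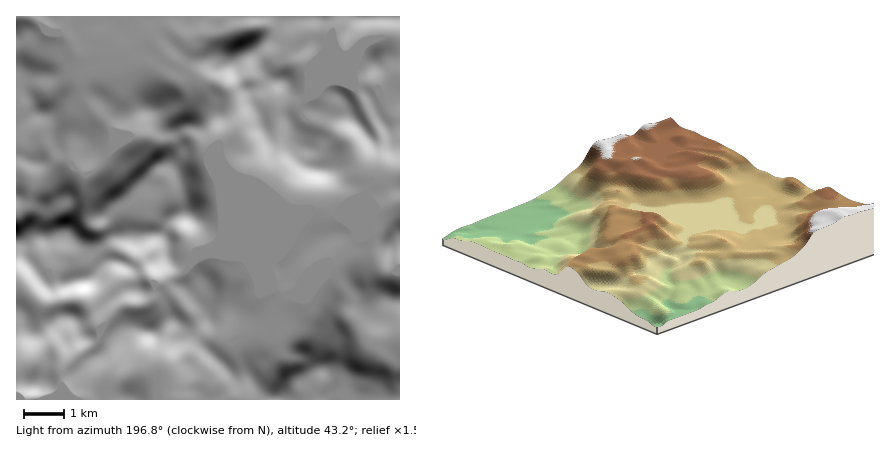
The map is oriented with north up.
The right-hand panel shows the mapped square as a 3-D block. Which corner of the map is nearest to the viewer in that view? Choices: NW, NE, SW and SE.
SW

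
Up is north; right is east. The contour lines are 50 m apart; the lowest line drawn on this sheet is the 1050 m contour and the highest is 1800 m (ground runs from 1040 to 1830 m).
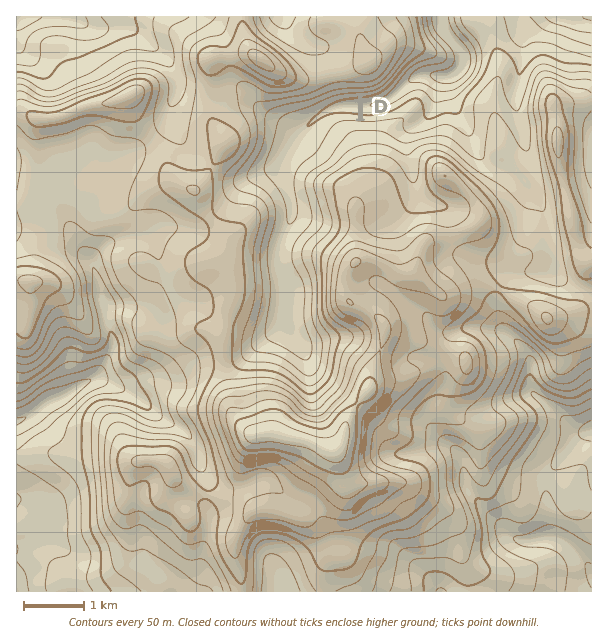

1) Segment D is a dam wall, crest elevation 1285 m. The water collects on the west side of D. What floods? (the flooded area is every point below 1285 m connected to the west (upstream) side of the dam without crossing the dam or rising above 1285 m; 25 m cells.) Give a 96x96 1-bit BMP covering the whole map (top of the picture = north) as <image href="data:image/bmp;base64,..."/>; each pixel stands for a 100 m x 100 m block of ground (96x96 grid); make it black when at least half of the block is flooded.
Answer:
<image width="96" height="96" href="data:image/bmp;base64,Qk2+BAAAAAAAAD4AAAAoAAAAYAAAAGAAAAABAAEAAAAAAIAEAAATCwAAEwsAAAIAAAAAAAAA////AAAAAAAAAAAAAAAAAAAAAAAAAAAAAAAAAAAAAAAAAAAAAAAAAAAAAAAAAAAAAAAAAAAAAAAAAAAAAAAAAAAAAAAAAAAAAAAAAAAAAAAAAAAAAAAAAAAAAAAAAAAAAAAAAAAAAAAAAAAAAAAAAAAAAAAAAAAAAAAAAAAAAAAAAAAAAAAAAAAAAAAAAAAAAAAAAAAAAAAAAAAAAAAAAAAAAAAAAAAAAAAAAAAAAAAAAAAAAAAAAAAAAAAAAAAAAAAAAAAAAAAAAAAAAAAAAAAAAAAAAAAAAAAAAAAAAAAAAAAAAAAAAAAAAAAAAAAAAAAAAAAAAAAAAAAAAAAAAAAAAAAAAAAAAAAAAAAAAAAAAAAAAAAAAAAAAAAAAAAAAAAAAAAAAAAAAAAAAAAAAAAAAAAAAAAAAAAAAAAAAAAAAAAAAAAAAAAAAAAAAAAAAAAAAAAAAAAAAAAAAAAAAAAAAAAAAAAAAAAAAAAAAAAAAAAAAAAAAAAAAAAAAAAAAAAAAAAAAAAAAAAAAAAAAAAAAAAAAAAAAAAAAAAAAAAAAAAAAAAAAAAAAAAAAAAAAAAAAAAAAAAAAAAAAAAAAAAAAAAAAAAAAAAAAAAAAAAAAAAAAAAAAAAAAAAAAAAAAAAAAAAAAAAAAAAAAAAAAAAAAAAAAAAAAAAAAAAAAAAAAAAAAAAAAAAAAAAAAAAAAAAAAAAAAAAAAAAAAAAAAAAAAAAAAAAAAAAAAAAAAAAAAAAAAAAAAAAAAAAAAAAAAAAAAAAAAAAAAAAAAAAAAAAAAAAAAAAAAAAAAAAAAAAAAAAAAAAAAAAAAAAAAAAAAAAAAAAAAAAAAAAAAAAAAAAAAAAAAAAAAAAAAAAAAAAAAAAAAAAAAAAAAAAAAAAAAAAAAAAAAAAAAAAAAAAAAAAAAAAAAAAAAAAAAAAAAAAAAAAAAAAAAAAAAAAAAAAAAAAAAAAAAAAAAAAAAAAAAAAAAAAAAAAAAAAAAAAAAAAAAAAAAAAAAAAAAAAAAAAAAAAAAAAAAAAAAAAAAAAAAAAAAAAAAAAAAAAAAAAAAAAAAAAAAAAAAAAAAAAAAAAAAAAAAAAAAAAAAAAAAAgAAAAAAAAAAAAAABwAAAAAAAAAAAAAABwAAAAAAAAAAAAAAD4AAAAAAAAAAAAAAB4AAAAAAAAAAAAAAB+AAAAAAAAAAAAAAB/AAAAAAAAAAAAAAA/AAAAAAAAAAAAAAA/gAAAAAAAAAAAAAA/wAAAAAAAAAAAAAAf4AAAAAAAAAAAAAAP/gAAAAAAAAAAAAAB/gAAAAAAAAAAAAAAfgAAAAAAAAAAAAAAHgAAAAAAAAAAAAAAAAAAAAAAAAAAAAAAAAAAAAAAAAAAAAAAAAAAAAAAAAAAAAAAAAAAAAAAAAAAAAAAAAAAAAAAAAAAAAAAAAAAAAAAAAAAAAAAAAAAAAAAAAAAAAAAAAAAAAAAAAAAAAAAAAAAAAAAAAAAAAAAAAAAAAAAAAAAAAAAAAAAAAAAAAAAAAAAAAAAAAAAAAAAAAAAAAAAAAAA="/>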